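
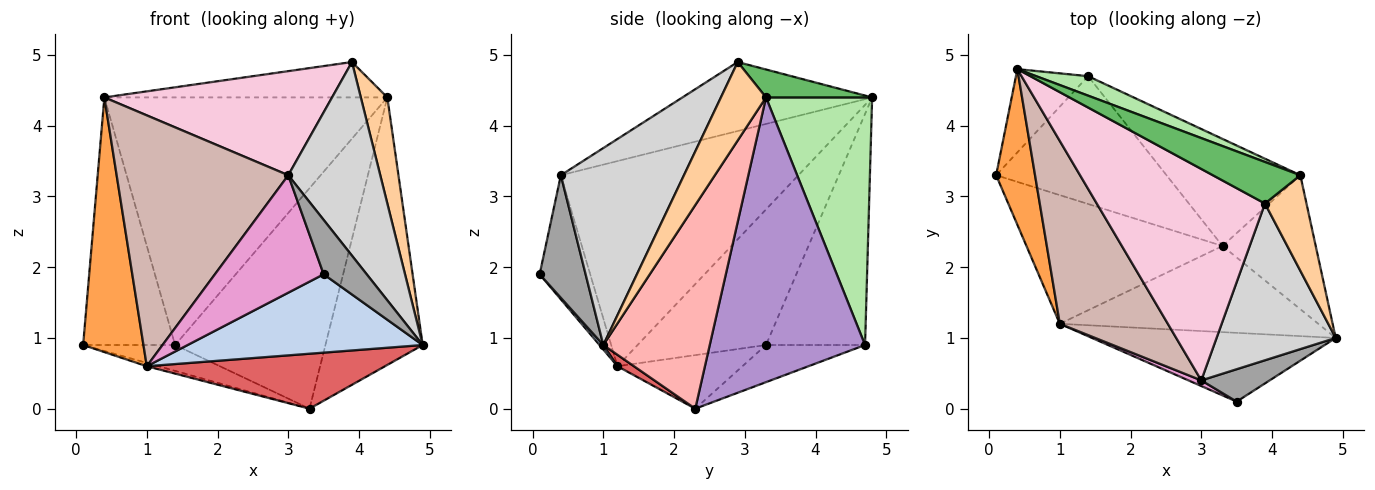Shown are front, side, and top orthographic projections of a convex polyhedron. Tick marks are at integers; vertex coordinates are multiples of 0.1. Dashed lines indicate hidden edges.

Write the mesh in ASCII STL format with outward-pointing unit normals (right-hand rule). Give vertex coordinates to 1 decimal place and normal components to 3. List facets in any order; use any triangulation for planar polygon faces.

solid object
 facet normal -0.714 0.663 -0.223
  outer loop
   vertex 1.4 4.7 0.9
   vertex 0.1 3.3 0.9
   vertex 0.4 4.8 4.4
  endloop
 endfacet
 facet normal 0.012 -0.752 -0.659
  outer loop
   vertex 1.0 1.2 0.6
   vertex 4.9 1.0 0.9
   vertex 3.5 0.1 1.9
  endloop
 endfacet
 facet normal -0.876 -0.411 0.251
  outer loop
   vertex 1.0 1.2 0.6
   vertex 0.4 4.8 4.4
   vertex 0.1 3.3 0.9
  endloop
 endfacet
 facet normal 0.784 -0.461 0.415
  outer loop
   vertex 4.4 3.3 4.4
   vertex 3.9 2.9 4.9
   vertex 4.9 1.0 0.9
  endloop
 endfacet
 facet normal 0.236 0.630 0.740
  outer loop
   vertex 4.4 3.3 4.4
   vertex 0.4 4.8 4.4
   vertex 3.9 2.9 4.9
  endloop
 endfacet
 facet normal 0.350 0.934 0.073
  outer loop
   vertex 4.4 3.3 4.4
   vertex 1.4 4.7 0.9
   vertex 0.4 4.8 4.4
  endloop
 endfacet
 facet normal 0.037 -0.537 -0.842
  outer loop
   vertex 3.3 2.3 0.0
   vertex 4.9 1.0 0.9
   vertex 1.0 1.2 0.6
  endloop
 endfacet
 facet normal 0.699 0.639 -0.320
  outer loop
   vertex 3.3 2.3 0.0
   vertex 4.4 3.3 4.4
   vertex 4.9 1.0 0.9
  endloop
 endfacet
 facet normal 0.681 0.659 -0.320
  outer loop
   vertex 3.3 2.3 0.0
   vertex 1.4 4.7 0.9
   vertex 4.4 3.3 4.4
  endloop
 endfacet
 facet normal -0.209 0.194 -0.958
  outer loop
   vertex 3.3 2.3 0.0
   vertex 0.1 3.3 0.9
   vertex 1.4 4.7 0.9
  endloop
 endfacet
 facet normal -0.263 0.025 -0.964
  outer loop
   vertex 3.3 2.3 0.0
   vertex 1.0 1.2 0.6
   vertex 0.1 3.3 0.9
  endloop
 endfacet
 facet normal -0.745 -0.539 0.393
  outer loop
   vertex 3.0 0.4 3.3
   vertex 0.4 4.8 4.4
   vertex 1.0 1.2 0.6
  endloop
 endfacet
 facet normal -0.421 -0.906 0.044
  outer loop
   vertex 3.0 0.4 3.3
   vertex 1.0 1.2 0.6
   vertex 3.5 0.1 1.9
  endloop
 endfacet
 facet normal -0.345 -0.415 0.842
  outer loop
   vertex 3.0 0.4 3.3
   vertex 3.9 2.9 4.9
   vertex 0.4 4.8 4.4
  endloop
 endfacet
 facet normal 0.676 -0.633 0.377
  outer loop
   vertex 3.0 0.4 3.3
   vertex 3.5 0.1 1.9
   vertex 4.9 1.0 0.9
  endloop
 endfacet
 facet normal 0.721 -0.539 0.436
  outer loop
   vertex 3.0 0.4 3.3
   vertex 4.9 1.0 0.9
   vertex 3.9 2.9 4.9
  endloop
 endfacet
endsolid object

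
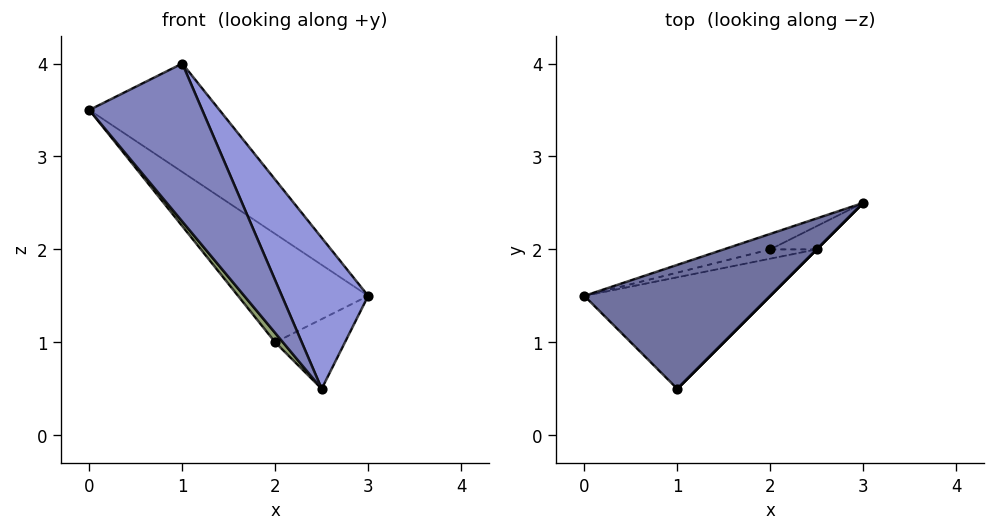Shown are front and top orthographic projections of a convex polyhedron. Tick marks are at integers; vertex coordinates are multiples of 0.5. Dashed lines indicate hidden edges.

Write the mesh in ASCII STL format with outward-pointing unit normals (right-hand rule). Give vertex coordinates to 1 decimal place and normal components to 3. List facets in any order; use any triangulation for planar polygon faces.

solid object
 facet normal 0.272 0.634 0.724
  outer loop
   vertex 1.0 0.5 4.0
   vertex 3.0 2.5 1.5
   vertex 0.0 1.5 3.5
  endloop
 endfacet
 facet normal -0.467 -0.722 -0.510
  outer loop
   vertex 2.5 2.0 0.5
   vertex 1.0 0.5 4.0
   vertex 0.0 1.5 3.5
  endloop
 endfacet
 facet normal 0.707 -0.707 0.000
  outer loop
   vertex 2.5 2.0 0.5
   vertex 3.0 2.5 1.5
   vertex 1.0 0.5 4.0
  endloop
 endfacet
 facet normal -0.391 0.911 -0.130
  outer loop
   vertex 2.0 2.0 1.0
   vertex 0.0 1.5 3.5
   vertex 3.0 2.5 1.5
  endloop
 endfacet
 facet normal -0.577 -0.577 -0.577
  outer loop
   vertex 2.0 2.0 1.0
   vertex 2.5 2.0 0.5
   vertex 0.0 1.5 3.5
  endloop
 endfacet
 facet normal -0.302 0.905 -0.302
  outer loop
   vertex 2.0 2.0 1.0
   vertex 3.0 2.5 1.5
   vertex 2.5 2.0 0.5
  endloop
 endfacet
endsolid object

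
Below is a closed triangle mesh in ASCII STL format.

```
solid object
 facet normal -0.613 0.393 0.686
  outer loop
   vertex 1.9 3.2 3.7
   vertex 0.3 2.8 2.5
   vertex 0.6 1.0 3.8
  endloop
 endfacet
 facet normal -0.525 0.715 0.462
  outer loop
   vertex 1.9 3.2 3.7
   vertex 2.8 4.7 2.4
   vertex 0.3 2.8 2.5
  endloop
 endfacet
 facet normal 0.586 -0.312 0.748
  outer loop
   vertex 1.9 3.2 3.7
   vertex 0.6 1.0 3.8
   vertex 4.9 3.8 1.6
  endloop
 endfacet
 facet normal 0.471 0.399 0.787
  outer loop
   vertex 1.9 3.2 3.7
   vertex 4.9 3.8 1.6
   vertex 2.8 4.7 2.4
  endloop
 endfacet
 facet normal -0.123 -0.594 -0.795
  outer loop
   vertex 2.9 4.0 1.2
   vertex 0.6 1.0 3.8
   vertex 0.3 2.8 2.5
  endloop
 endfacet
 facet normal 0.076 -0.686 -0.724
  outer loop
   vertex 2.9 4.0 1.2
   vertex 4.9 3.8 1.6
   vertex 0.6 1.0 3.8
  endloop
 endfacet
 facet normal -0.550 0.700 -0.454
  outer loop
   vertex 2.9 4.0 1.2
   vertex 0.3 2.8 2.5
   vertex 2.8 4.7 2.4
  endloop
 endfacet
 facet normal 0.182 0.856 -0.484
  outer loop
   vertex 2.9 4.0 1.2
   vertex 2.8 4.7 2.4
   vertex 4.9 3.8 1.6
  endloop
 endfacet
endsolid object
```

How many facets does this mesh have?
8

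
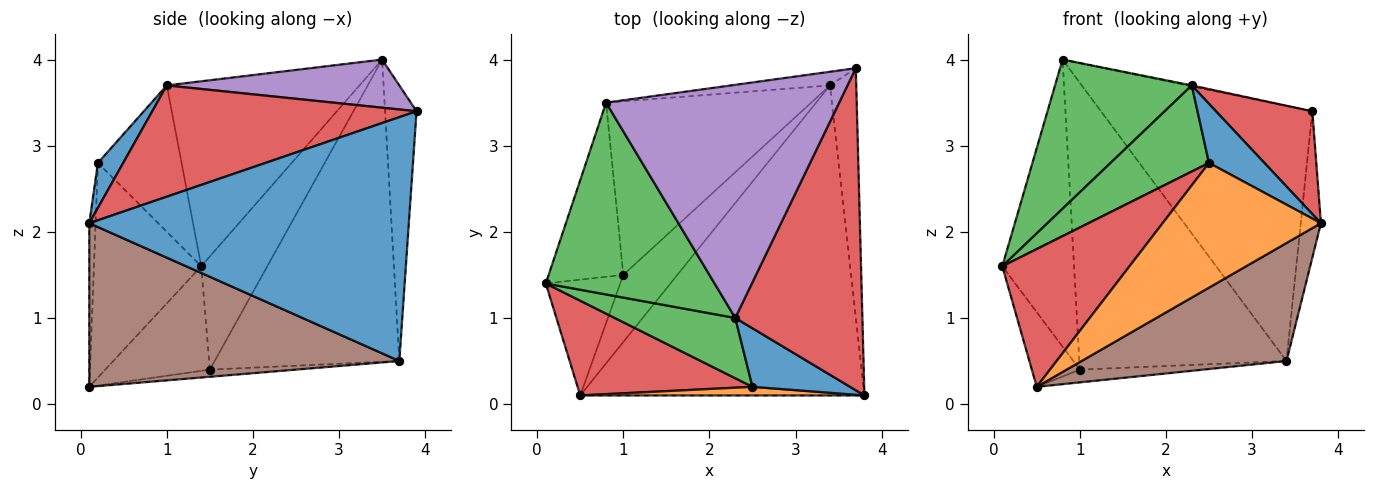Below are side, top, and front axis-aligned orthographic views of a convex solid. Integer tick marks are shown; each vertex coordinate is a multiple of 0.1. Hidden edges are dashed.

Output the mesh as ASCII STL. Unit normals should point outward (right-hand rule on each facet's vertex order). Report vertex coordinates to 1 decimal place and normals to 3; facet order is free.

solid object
 facet normal 0.992 0.063 -0.107
  outer loop
   vertex 3.4 3.7 0.5
   vertex 3.7 3.9 3.4
   vertex 3.8 0.1 2.1
  endloop
 endfacet
 facet normal -0.147 0.988 -0.053
  outer loop
   vertex 3.4 3.7 0.5
   vertex 0.8 3.5 4.0
   vertex 3.7 3.9 3.4
  endloop
 endfacet
 facet normal -0.654 -0.464 0.597
  outer loop
   vertex 2.3 1.0 3.7
   vertex 0.8 3.5 4.0
   vertex 0.1 1.4 1.6
  endloop
 endfacet
 facet normal 0.640 -0.233 0.732
  outer loop
   vertex 2.3 1.0 3.7
   vertex 3.8 0.1 2.1
   vertex 3.7 3.9 3.4
  endloop
 endfacet
 facet normal 0.202 0.004 0.979
  outer loop
   vertex 2.3 1.0 3.7
   vertex 3.7 3.9 3.4
   vertex 0.8 3.5 4.0
  endloop
 endfacet
 facet normal 0.474 -0.313 -0.823
  outer loop
   vertex 0.5 0.1 0.2
   vertex 3.4 3.7 0.5
   vertex 3.8 0.1 2.1
  endloop
 endfacet
 facet normal -0.618 0.672 -0.408
  outer loop
   vertex 1.0 1.5 0.4
   vertex 0.1 1.4 1.6
   vertex 0.8 3.5 4.0
  endloop
 endfacet
 facet normal -0.606 0.680 -0.412
  outer loop
   vertex 1.0 1.5 0.4
   vertex 0.8 3.5 4.0
   vertex 3.4 3.7 0.5
  endloop
 endfacet
 facet normal -0.763 0.350 -0.543
  outer loop
   vertex 1.0 1.5 0.4
   vertex 0.5 0.1 0.2
   vertex 0.1 1.4 1.6
  endloop
 endfacet
 facet normal -0.129 0.185 -0.974
  outer loop
   vertex 1.0 1.5 0.4
   vertex 3.4 3.7 0.5
   vertex 0.5 0.1 0.2
  endloop
 endfacet
 facet normal 0.308 -0.676 0.669
  outer loop
   vertex 2.5 0.2 2.8
   vertex 3.8 0.1 2.1
   vertex 2.3 1.0 3.7
  endloop
 endfacet
 facet normal -0.040 -0.997 0.069
  outer loop
   vertex 2.5 0.2 2.8
   vertex 0.5 0.1 0.2
   vertex 3.8 0.1 2.1
  endloop
 endfacet
 facet normal -0.571 -0.672 0.471
  outer loop
   vertex 2.5 0.2 2.8
   vertex 2.3 1.0 3.7
   vertex 0.1 1.4 1.6
  endloop
 endfacet
 facet normal -0.571 -0.677 0.465
  outer loop
   vertex 2.5 0.2 2.8
   vertex 0.1 1.4 1.6
   vertex 0.5 0.1 0.2
  endloop
 endfacet
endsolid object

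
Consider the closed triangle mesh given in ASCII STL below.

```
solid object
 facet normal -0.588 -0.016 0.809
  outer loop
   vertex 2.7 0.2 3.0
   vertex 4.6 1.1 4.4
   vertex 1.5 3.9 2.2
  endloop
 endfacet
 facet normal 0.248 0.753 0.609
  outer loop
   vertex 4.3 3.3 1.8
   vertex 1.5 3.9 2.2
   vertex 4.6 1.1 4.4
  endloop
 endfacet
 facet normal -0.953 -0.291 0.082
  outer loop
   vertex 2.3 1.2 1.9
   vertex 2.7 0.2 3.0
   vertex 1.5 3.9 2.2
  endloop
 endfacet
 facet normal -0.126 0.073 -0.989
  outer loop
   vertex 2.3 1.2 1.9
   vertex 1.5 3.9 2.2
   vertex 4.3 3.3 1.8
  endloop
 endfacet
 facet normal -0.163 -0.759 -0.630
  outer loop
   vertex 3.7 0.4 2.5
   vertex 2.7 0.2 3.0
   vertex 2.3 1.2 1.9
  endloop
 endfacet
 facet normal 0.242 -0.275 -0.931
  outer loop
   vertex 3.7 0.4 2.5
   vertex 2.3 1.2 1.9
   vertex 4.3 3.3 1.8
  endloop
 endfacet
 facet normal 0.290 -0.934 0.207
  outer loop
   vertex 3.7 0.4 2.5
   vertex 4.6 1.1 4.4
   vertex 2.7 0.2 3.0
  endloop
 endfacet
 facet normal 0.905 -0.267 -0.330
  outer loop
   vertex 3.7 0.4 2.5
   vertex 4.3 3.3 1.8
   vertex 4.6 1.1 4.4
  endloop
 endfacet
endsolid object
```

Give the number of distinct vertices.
6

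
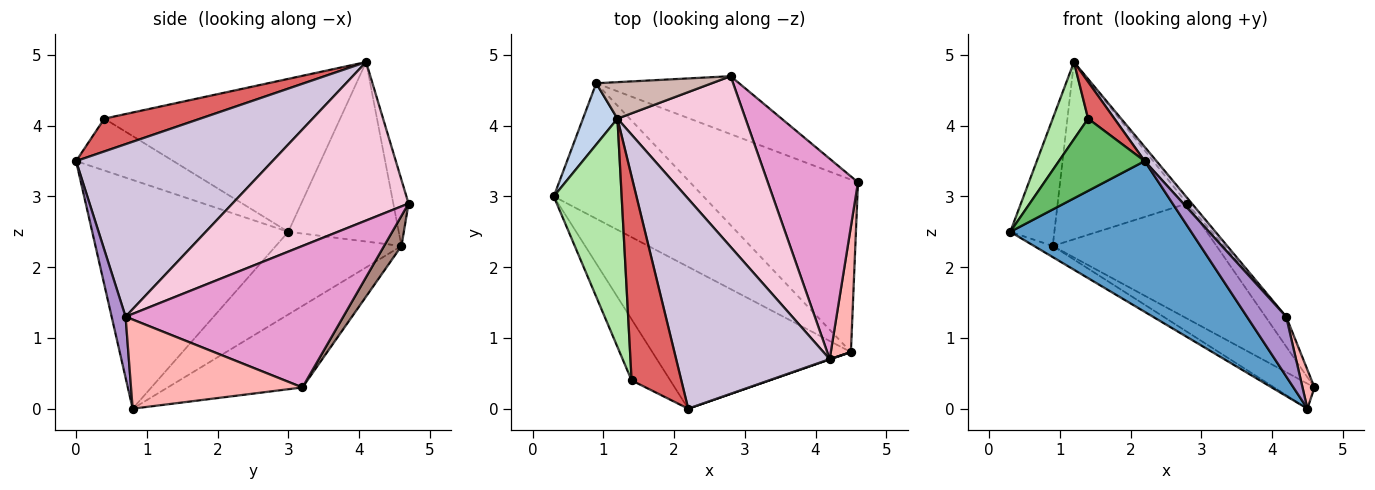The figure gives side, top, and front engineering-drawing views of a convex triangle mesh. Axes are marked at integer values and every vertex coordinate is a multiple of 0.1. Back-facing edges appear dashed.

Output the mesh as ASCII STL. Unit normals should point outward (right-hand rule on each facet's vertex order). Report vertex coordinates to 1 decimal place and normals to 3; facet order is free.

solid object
 facet normal -0.620 -0.572 -0.538
  outer loop
   vertex 4.5 0.8 0.0
   vertex 2.2 0.0 3.5
   vertex 0.3 3.0 2.5
  endloop
 endfacet
 facet normal -0.914 0.365 0.176
  outer loop
   vertex 0.9 4.6 2.3
   vertex 0.3 3.0 2.5
   vertex 1.2 4.1 4.9
  endloop
 endfacet
 facet normal -0.482 0.072 -0.873
  outer loop
   vertex 0.9 4.6 2.3
   vertex 4.5 0.8 0.0
   vertex 0.3 3.0 2.5
  endloop
 endfacet
 facet normal -0.433 0.130 -0.892
  outer loop
   vertex 0.9 4.6 2.3
   vertex 4.6 3.2 0.3
   vertex 4.5 0.8 0.0
  endloop
 endfacet
 facet normal -0.655 -0.577 -0.488
  outer loop
   vertex 1.4 0.4 4.1
   vertex 0.3 3.0 2.5
   vertex 2.2 0.0 3.5
  endloop
 endfacet
 facet normal -0.906 -0.136 0.402
  outer loop
   vertex 1.4 0.4 4.1
   vertex 1.2 4.1 4.9
   vertex 0.3 3.0 2.5
  endloop
 endfacet
 facet normal 0.545 -0.149 0.825
  outer loop
   vertex 1.4 0.4 4.1
   vertex 2.2 0.0 3.5
   vertex 1.2 4.1 4.9
  endloop
 endfacet
 facet normal 0.973 -0.068 0.219
  outer loop
   vertex 4.2 0.7 1.3
   vertex 4.5 0.8 0.0
   vertex 4.6 3.2 0.3
  endloop
 endfacet
 facet normal 0.335 -0.942 0.005
  outer loop
   vertex 4.2 0.7 1.3
   vertex 2.2 0.0 3.5
   vertex 4.5 0.8 0.0
  endloop
 endfacet
 facet normal 0.746 -0.045 0.664
  outer loop
   vertex 4.2 0.7 1.3
   vertex 1.2 4.1 4.9
   vertex 2.2 0.0 3.5
  endloop
 endfacet
 facet normal 0.095 0.889 -0.448
  outer loop
   vertex 2.8 4.7 2.9
   vertex 4.6 3.2 0.3
   vertex 0.9 4.6 2.3
  endloop
 endfacet
 facet normal -0.114 0.973 0.200
  outer loop
   vertex 2.8 4.7 2.9
   vertex 0.9 4.6 2.3
   vertex 1.2 4.1 4.9
  endloop
 endfacet
 facet normal 0.841 0.080 0.536
  outer loop
   vertex 2.8 4.7 2.9
   vertex 4.2 0.7 1.3
   vertex 4.6 3.2 0.3
  endloop
 endfacet
 facet normal 0.778 0.021 0.628
  outer loop
   vertex 2.8 4.7 2.9
   vertex 1.2 4.1 4.9
   vertex 4.2 0.7 1.3
  endloop
 endfacet
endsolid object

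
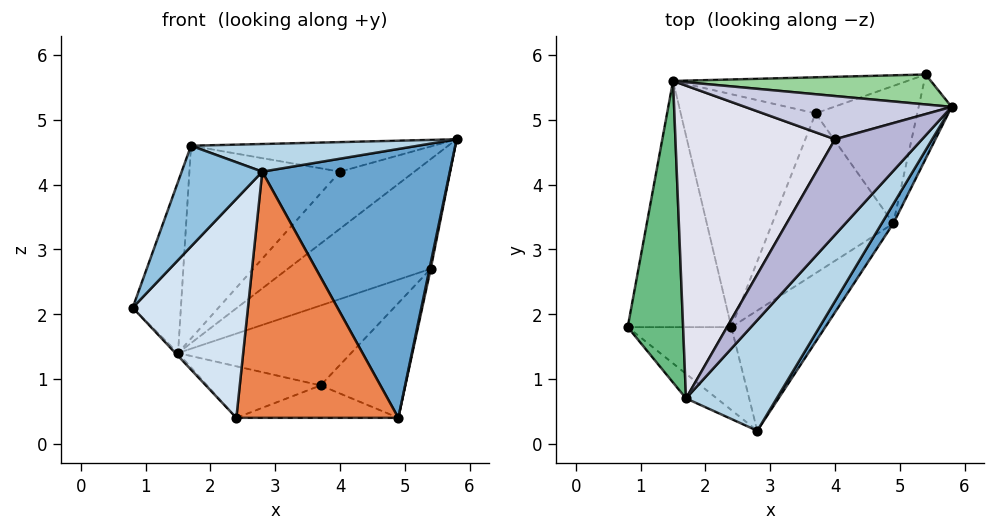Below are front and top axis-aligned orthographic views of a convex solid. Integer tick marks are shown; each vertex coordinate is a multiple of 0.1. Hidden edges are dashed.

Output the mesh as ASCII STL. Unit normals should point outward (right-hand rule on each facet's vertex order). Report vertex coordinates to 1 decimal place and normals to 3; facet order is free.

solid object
 facet normal 0.855 -0.517 0.037
  outer loop
   vertex 4.9 3.4 0.4
   vertex 5.8 5.2 4.7
   vertex 2.8 0.2 4.2
  endloop
 endfacet
 facet normal -0.467 -0.859 -0.210
  outer loop
   vertex 1.7 0.7 4.6
   vertex 0.8 1.8 2.1
   vertex 2.8 0.2 4.2
  endloop
 endfacet
 facet normal 0.236 -0.236 0.943
  outer loop
   vertex 1.7 0.7 4.6
   vertex 2.8 0.2 4.2
   vertex 5.8 5.2 4.7
  endloop
 endfacet
 facet normal -0.352 -0.875 -0.331
  outer loop
   vertex 2.4 1.8 0.4
   vertex 2.8 0.2 4.2
   vertex 0.8 1.8 2.1
  endloop
 endfacet
 facet normal 0.499 -0.779 -0.380
  outer loop
   vertex 2.4 1.8 0.4
   vertex 4.9 3.4 0.4
   vertex 2.8 0.2 4.2
  endloop
 endfacet
 facet normal -0.126 0.197 -0.972
  outer loop
   vertex 2.4 1.8 0.4
   vertex 3.7 5.1 0.9
   vertex 4.9 3.4 0.4
  endloop
 endfacet
 facet normal 0.980 -0.014 -0.199
  outer loop
   vertex 5.4 5.7 2.7
   vertex 5.8 5.2 4.7
   vertex 4.9 3.4 0.4
  endloop
 endfacet
 facet normal 0.506 0.552 -0.662
  outer loop
   vertex 5.4 5.7 2.7
   vertex 4.9 3.4 0.4
   vertex 3.7 5.1 0.9
  endloop
 endfacet
 facet normal -0.875 0.239 0.420
  outer loop
   vertex 1.5 5.6 1.4
   vertex 0.8 1.8 2.1
   vertex 1.7 0.7 4.6
  endloop
 endfacet
 facet normal -0.112 0.959 0.262
  outer loop
   vertex 1.5 5.6 1.4
   vertex 5.8 5.2 4.7
   vertex 5.4 5.7 2.7
  endloop
 endfacet
 facet normal -0.728 0.008 -0.685
  outer loop
   vertex 1.5 5.6 1.4
   vertex 2.4 1.8 0.4
   vertex 0.8 1.8 2.1
  endloop
 endfacet
 facet normal -0.170 0.213 -0.962
  outer loop
   vertex 1.5 5.6 1.4
   vertex 3.7 5.1 0.9
   vertex 2.4 1.8 0.4
  endloop
 endfacet
 facet normal 0.113 0.906 -0.409
  outer loop
   vertex 1.5 5.6 1.4
   vertex 5.4 5.7 2.7
   vertex 3.7 5.1 0.9
  endloop
 endfacet
 facet normal -0.328 0.279 0.902
  outer loop
   vertex 4.0 4.7 4.2
   vertex 1.7 0.7 4.6
   vertex 5.8 5.2 4.7
  endloop
 endfacet
 facet normal -0.363 0.743 0.563
  outer loop
   vertex 4.0 4.7 4.2
   vertex 5.8 5.2 4.7
   vertex 1.5 5.6 1.4
  endloop
 endfacet
 facet normal -0.607 0.417 0.676
  outer loop
   vertex 4.0 4.7 4.2
   vertex 1.5 5.6 1.4
   vertex 1.7 0.7 4.6
  endloop
 endfacet
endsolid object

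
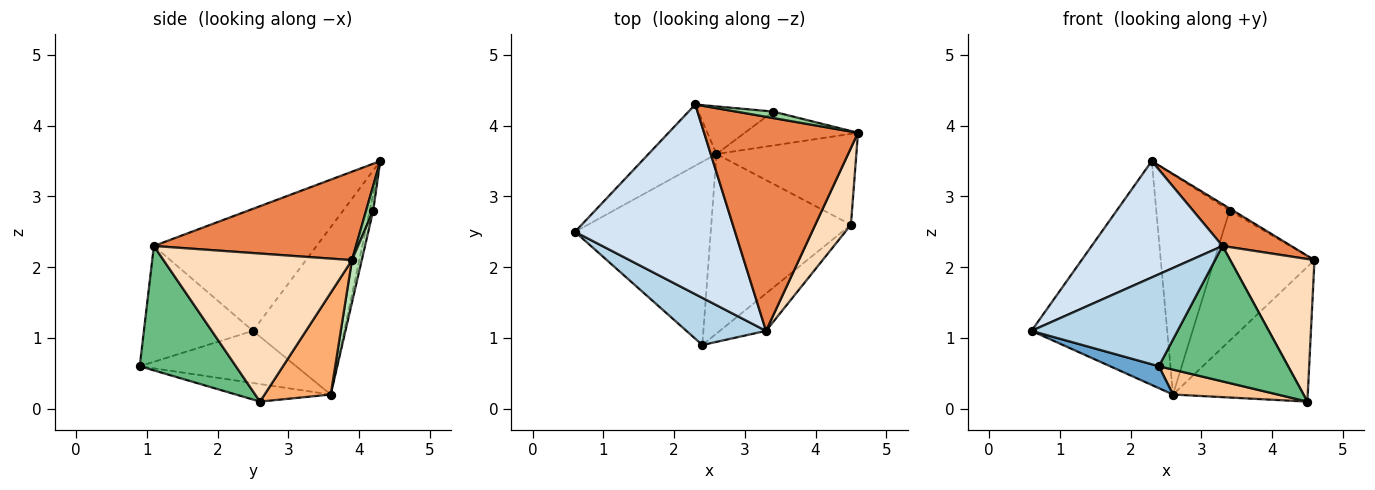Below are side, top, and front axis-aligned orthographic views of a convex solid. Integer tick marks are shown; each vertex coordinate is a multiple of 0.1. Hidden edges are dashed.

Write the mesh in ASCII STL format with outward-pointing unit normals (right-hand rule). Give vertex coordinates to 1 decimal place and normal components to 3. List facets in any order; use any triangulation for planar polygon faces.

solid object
 facet normal -0.356 -0.111 -0.928
  outer loop
   vertex 2.6 3.6 0.2
   vertex 2.4 0.9 0.6
   vertex 0.6 2.5 1.1
  endloop
 endfacet
 facet normal -0.545 0.809 -0.221
  outer loop
   vertex 2.6 3.6 0.2
   vertex 0.6 2.5 1.1
   vertex 2.3 4.3 3.5
  endloop
 endfacet
 facet normal -0.553 -0.741 0.380
  outer loop
   vertex 3.3 1.1 2.3
   vertex 0.6 2.5 1.1
   vertex 2.4 0.9 0.6
  endloop
 endfacet
 facet normal -0.545 -0.438 0.715
  outer loop
   vertex 3.3 1.1 2.3
   vertex 2.3 4.3 3.5
   vertex 0.6 2.5 1.1
  endloop
 endfacet
 facet normal 0.491 -0.167 0.855
  outer loop
   vertex 3.3 1.1 2.3
   vertex 4.6 3.9 2.1
   vertex 2.3 4.3 3.5
  endloop
 endfacet
 facet normal 0.377 0.768 -0.518
  outer loop
   vertex 4.5 2.6 0.1
   vertex 2.6 3.6 0.2
   vertex 4.6 3.9 2.1
  endloop
 endfacet
 facet normal -0.124 -0.136 -0.983
  outer loop
   vertex 4.5 2.6 0.1
   vertex 2.4 0.9 0.6
   vertex 2.6 3.6 0.2
  endloop
 endfacet
 facet normal 0.892 -0.399 0.215
  outer loop
   vertex 4.5 2.6 0.1
   vertex 4.6 3.9 2.1
   vertex 3.3 1.1 2.3
  endloop
 endfacet
 facet normal 0.583 -0.783 -0.216
  outer loop
   vertex 4.5 2.6 0.1
   vertex 3.3 1.1 2.3
   vertex 2.4 0.9 0.6
  endloop
 endfacet
 facet normal 0.535 0.267 0.802
  outer loop
   vertex 3.4 4.2 2.8
   vertex 2.3 4.3 3.5
   vertex 4.6 3.9 2.1
  endloop
 endfacet
 facet normal 0.094 0.963 -0.251
  outer loop
   vertex 3.4 4.2 2.8
   vertex 4.6 3.9 2.1
   vertex 2.6 3.6 0.2
  endloop
 endfacet
 facet normal -0.046 0.976 -0.211
  outer loop
   vertex 3.4 4.2 2.8
   vertex 2.6 3.6 0.2
   vertex 2.3 4.3 3.5
  endloop
 endfacet
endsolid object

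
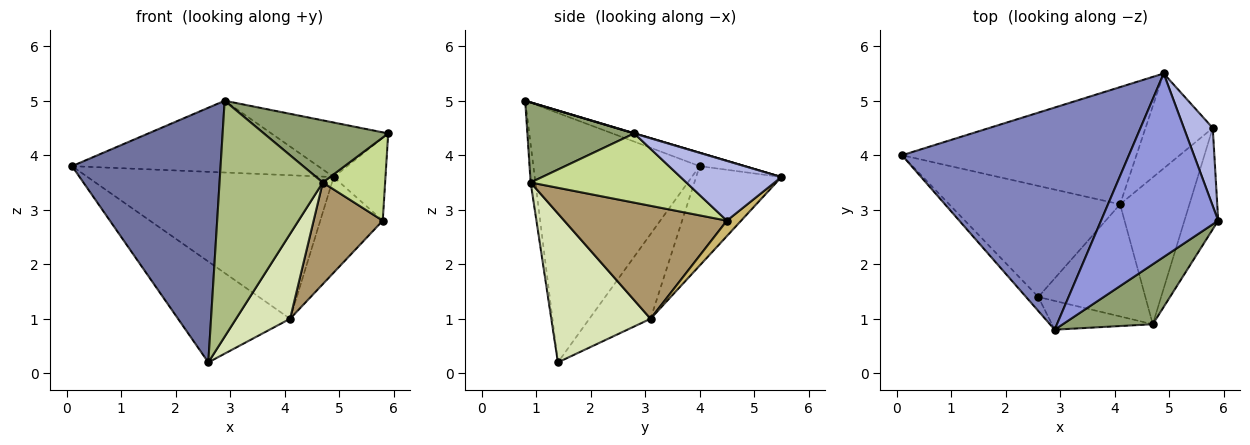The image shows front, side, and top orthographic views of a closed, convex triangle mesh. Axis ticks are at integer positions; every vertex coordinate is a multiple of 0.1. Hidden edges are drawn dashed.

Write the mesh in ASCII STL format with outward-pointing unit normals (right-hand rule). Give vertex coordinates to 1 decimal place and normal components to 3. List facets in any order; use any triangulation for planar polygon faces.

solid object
 facet normal -0.745 -0.666 -0.037
  outer loop
   vertex 2.6 1.4 0.2
   vertex 2.9 0.8 5.0
   vertex 0.1 4.0 3.8
  endloop
 endfacet
 facet normal -0.056 0.307 0.950
  outer loop
   vertex 4.9 5.5 3.6
   vertex 0.1 4.0 3.8
   vertex 2.9 0.8 5.0
  endloop
 endfacet
 facet normal 0.002 0.285 0.959
  outer loop
   vertex 4.9 5.5 3.6
   vertex 2.9 0.8 5.0
   vertex 5.9 2.8 4.4
  endloop
 endfacet
 facet normal 0.817 0.420 0.395
  outer loop
   vertex 4.9 5.5 3.6
   vertex 5.9 2.8 4.4
   vertex 5.8 4.5 2.8
  endloop
 endfacet
 facet normal 0.526 -0.612 0.591
  outer loop
   vertex 4.7 0.9 3.5
   vertex 5.9 2.8 4.4
   vertex 2.9 0.8 5.0
  endloop
 endfacet
 facet normal -0.046 -0.992 -0.121
  outer loop
   vertex 4.7 0.9 3.5
   vertex 2.9 0.8 5.0
   vertex 2.6 1.4 0.2
  endloop
 endfacet
 facet normal 0.846 -0.339 -0.413
  outer loop
   vertex 4.7 0.9 3.5
   vertex 5.8 4.5 2.8
   vertex 5.9 2.8 4.4
  endloop
 endfacet
 facet normal 0.743 -0.404 -0.534
  outer loop
   vertex 4.1 3.1 1.0
   vertex 4.7 0.9 3.5
   vertex 2.6 1.4 0.2
  endloop
 endfacet
 facet normal 0.801 -0.340 -0.492
  outer loop
   vertex 4.1 3.1 1.0
   vertex 5.8 4.5 2.8
   vertex 4.7 0.9 3.5
  endloop
 endfacet
 facet normal 0.160 0.700 -0.696
  outer loop
   vertex 4.1 3.1 1.0
   vertex 4.9 5.5 3.6
   vertex 5.8 4.5 2.8
  endloop
 endfacet
 facet normal -0.345 0.631 -0.695
  outer loop
   vertex 4.1 3.1 1.0
   vertex 2.6 1.4 0.2
   vertex 0.1 4.0 3.8
  endloop
 endfacet
 facet normal -0.259 0.748 -0.611
  outer loop
   vertex 4.1 3.1 1.0
   vertex 0.1 4.0 3.8
   vertex 4.9 5.5 3.6
  endloop
 endfacet
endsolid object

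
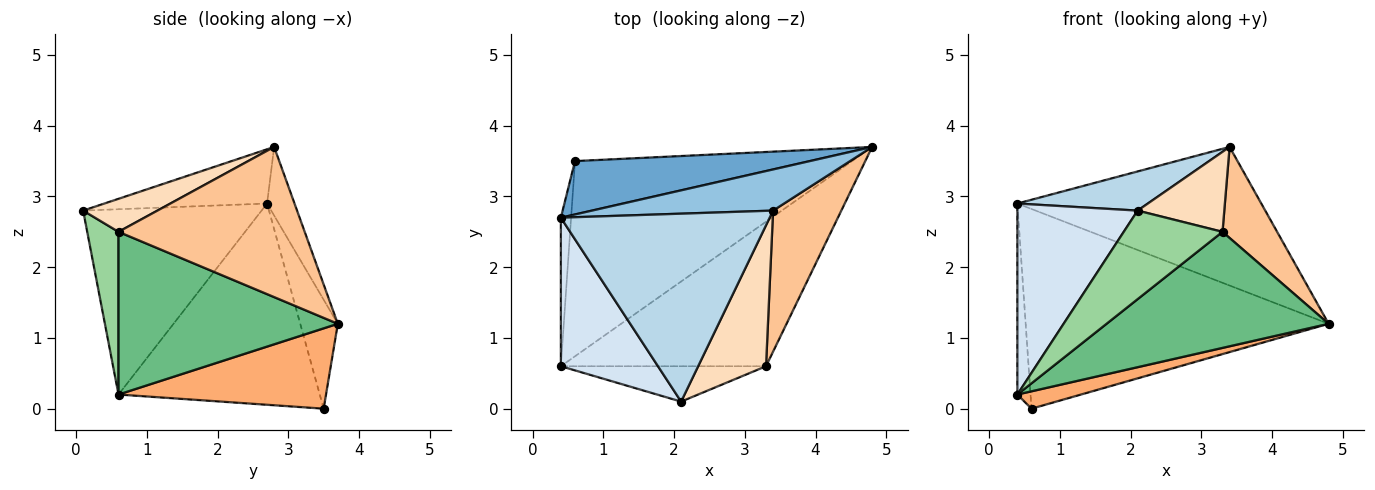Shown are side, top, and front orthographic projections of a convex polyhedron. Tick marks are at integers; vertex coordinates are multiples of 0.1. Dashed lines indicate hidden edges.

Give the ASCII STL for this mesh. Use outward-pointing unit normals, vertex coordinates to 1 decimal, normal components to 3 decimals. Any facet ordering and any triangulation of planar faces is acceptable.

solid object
 facet normal -0.119 0.959 0.256
  outer loop
   vertex 0.6 3.5 0.0
   vertex 0.4 2.7 2.9
   vertex 4.8 3.7 1.2
  endloop
 endfacet
 facet normal -0.107 0.953 0.283
  outer loop
   vertex 3.4 2.8 3.7
   vertex 4.8 3.7 1.2
   vertex 0.4 2.7 2.9
  endloop
 endfacet
 facet normal -0.246 -0.198 0.949
  outer loop
   vertex 3.4 2.8 3.7
   vertex 0.4 2.7 2.9
   vertex 2.1 0.1 2.8
  endloop
 endfacet
 facet normal -0.760 -0.513 0.399
  outer loop
   vertex 0.4 0.6 0.2
   vertex 2.1 0.1 2.8
   vertex 0.4 2.7 2.9
  endloop
 endfacet
 facet normal -0.997 0.065 -0.051
  outer loop
   vertex 0.4 0.6 0.2
   vertex 0.4 2.7 2.9
   vertex 0.6 3.5 0.0
  endloop
 endfacet
 facet normal 0.277 -0.085 -0.957
  outer loop
   vertex 0.4 0.6 0.2
   vertex 0.6 3.5 0.0
   vertex 4.8 3.7 1.2
  endloop
 endfacet
 facet normal 0.880 -0.258 0.400
  outer loop
   vertex 3.3 0.6 2.5
   vertex 4.8 3.7 1.2
   vertex 3.4 2.8 3.7
  endloop
 endfacet
 facet normal 0.390 -0.455 0.801
  outer loop
   vertex 3.3 0.6 2.5
   vertex 3.4 2.8 3.7
   vertex 2.1 0.1 2.8
  endloop
 endfacet
 facet normal 0.526 -0.533 -0.663
  outer loop
   vertex 3.3 0.6 2.5
   vertex 0.4 0.6 0.2
   vertex 4.8 3.7 1.2
  endloop
 endfacet
 facet normal 0.282 -0.891 -0.356
  outer loop
   vertex 3.3 0.6 2.5
   vertex 2.1 0.1 2.8
   vertex 0.4 0.6 0.2
  endloop
 endfacet
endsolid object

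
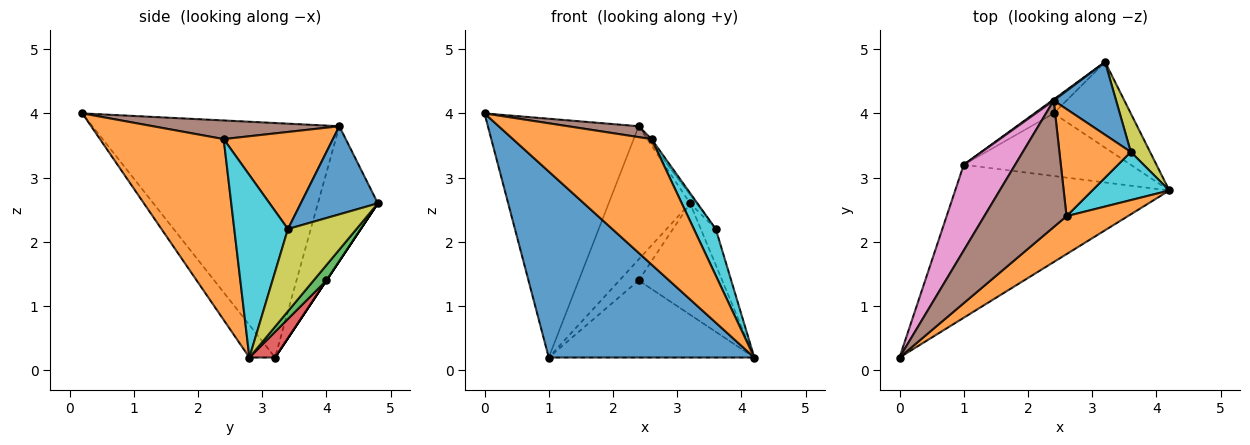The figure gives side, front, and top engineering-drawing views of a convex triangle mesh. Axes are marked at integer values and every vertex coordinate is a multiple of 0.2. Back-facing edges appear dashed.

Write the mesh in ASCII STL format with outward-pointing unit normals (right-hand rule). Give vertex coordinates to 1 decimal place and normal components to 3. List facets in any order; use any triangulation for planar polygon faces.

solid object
 facet normal -0.096 -0.769 -0.632
  outer loop
   vertex 1.0 3.2 0.2
   vertex 4.2 2.8 0.2
   vertex 0.0 0.2 4.0
  endloop
 endfacet
 facet normal 0.650 -0.728 0.220
  outer loop
   vertex 2.6 2.4 3.6
   vertex 0.0 0.2 4.0
   vertex 4.2 2.8 0.2
  endloop
 endfacet
 facet normal 0.121 0.787 -0.605
  outer loop
   vertex 2.4 4.0 1.4
   vertex 3.2 4.8 2.6
   vertex 4.2 2.8 0.2
  endloop
 endfacet
 facet normal 0.097 0.772 -0.628
  outer loop
   vertex 2.4 4.0 1.4
   vertex 4.2 2.8 0.2
   vertex 1.0 3.2 0.2
  endloop
 endfacet
 facet normal 0.000 0.832 -0.555
  outer loop
   vertex 2.4 4.0 1.4
   vertex 1.0 3.2 0.2
   vertex 3.2 4.8 2.6
  endloop
 endfacet
 facet normal 0.220 -0.084 0.972
  outer loop
   vertex 2.4 4.2 3.8
   vertex 0.0 0.2 4.0
   vertex 2.6 2.4 3.6
  endloop
 endfacet
 facet normal -0.839 0.512 0.184
  outer loop
   vertex 2.4 4.2 3.8
   vertex 1.0 3.2 0.2
   vertex 0.0 0.2 4.0
  endloop
 endfacet
 facet normal -0.593 0.805 0.007
  outer loop
   vertex 2.4 4.2 3.8
   vertex 3.2 4.8 2.6
   vertex 1.0 3.2 0.2
  endloop
 endfacet
 facet normal 0.952 0.208 0.223
  outer loop
   vertex 3.6 3.4 2.2
   vertex 4.2 2.8 0.2
   vertex 3.2 4.8 2.6
  endloop
 endfacet
 facet normal 0.862 -0.352 0.364
  outer loop
   vertex 3.6 3.4 2.2
   vertex 2.6 2.4 3.6
   vertex 4.2 2.8 0.2
  endloop
 endfacet
 facet normal 0.814 0.068 0.577
  outer loop
   vertex 3.6 3.4 2.2
   vertex 3.2 4.8 2.6
   vertex 2.4 4.2 3.8
  endloop
 endfacet
 facet normal 0.805 0.024 0.592
  outer loop
   vertex 3.6 3.4 2.2
   vertex 2.4 4.2 3.8
   vertex 2.6 2.4 3.6
  endloop
 endfacet
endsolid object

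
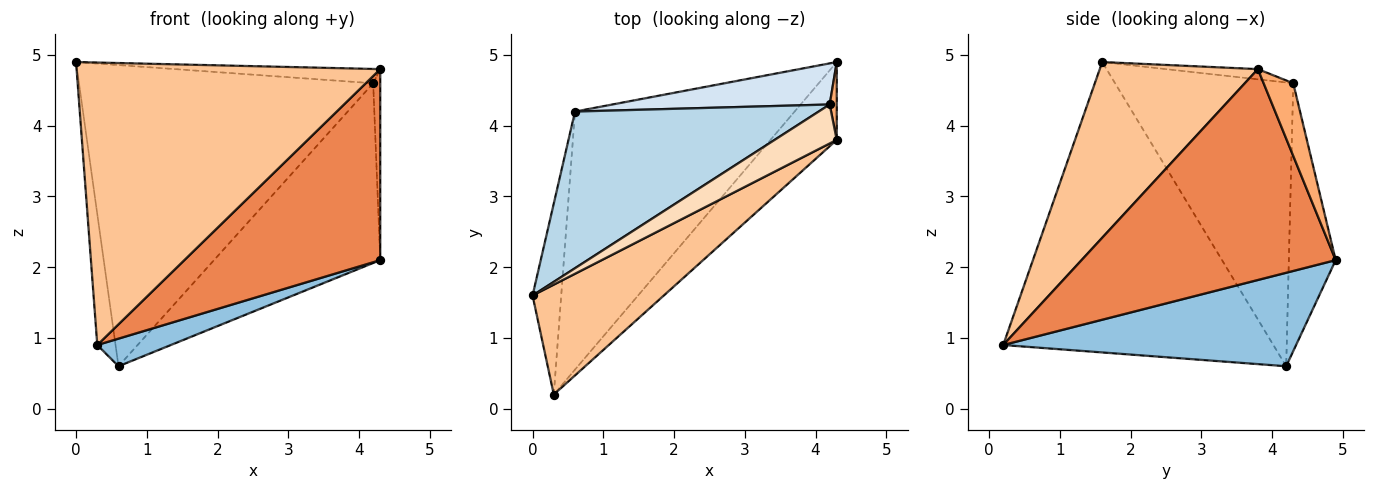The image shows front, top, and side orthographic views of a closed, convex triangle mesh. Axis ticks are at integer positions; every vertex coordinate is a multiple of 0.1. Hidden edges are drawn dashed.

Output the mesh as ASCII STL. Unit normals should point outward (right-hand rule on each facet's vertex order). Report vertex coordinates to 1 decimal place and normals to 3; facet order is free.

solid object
 facet normal -0.993 0.067 -0.098
  outer loop
   vertex 0.3 0.2 0.9
   vertex 0.0 1.6 4.9
   vertex 0.6 4.2 0.6
  endloop
 endfacet
 facet normal 0.390 -0.098 -0.916
  outer loop
   vertex 0.3 0.2 0.9
   vertex 0.6 4.2 0.6
   vertex 4.3 4.9 2.1
  endloop
 endfacet
 facet normal -0.473 0.781 0.406
  outer loop
   vertex 4.2 4.3 4.6
   vertex 0.6 4.2 0.6
   vertex 0.0 1.6 4.9
  endloop
 endfacet
 facet normal -0.265 0.940 0.215
  outer loop
   vertex 4.2 4.3 4.6
   vertex 4.3 4.9 2.1
   vertex 0.6 4.2 0.6
  endloop
 endfacet
 facet normal 0.769 -0.592 -0.241
  outer loop
   vertex 4.3 3.8 4.8
   vertex 0.3 0.2 0.9
   vertex 4.3 4.9 2.1
  endloop
 endfacet
 facet normal 0.968 0.231 0.094
  outer loop
   vertex 4.3 3.8 4.8
   vertex 4.3 4.9 2.1
   vertex 4.2 4.3 4.6
  endloop
 endfacet
 facet normal 0.437 -0.838 0.326
  outer loop
   vertex 4.3 3.8 4.8
   vertex 0.0 1.6 4.9
   vertex 0.3 0.2 0.9
  endloop
 endfacet
 facet normal -0.153 0.341 0.928
  outer loop
   vertex 4.3 3.8 4.8
   vertex 4.2 4.3 4.6
   vertex 0.0 1.6 4.9
  endloop
 endfacet
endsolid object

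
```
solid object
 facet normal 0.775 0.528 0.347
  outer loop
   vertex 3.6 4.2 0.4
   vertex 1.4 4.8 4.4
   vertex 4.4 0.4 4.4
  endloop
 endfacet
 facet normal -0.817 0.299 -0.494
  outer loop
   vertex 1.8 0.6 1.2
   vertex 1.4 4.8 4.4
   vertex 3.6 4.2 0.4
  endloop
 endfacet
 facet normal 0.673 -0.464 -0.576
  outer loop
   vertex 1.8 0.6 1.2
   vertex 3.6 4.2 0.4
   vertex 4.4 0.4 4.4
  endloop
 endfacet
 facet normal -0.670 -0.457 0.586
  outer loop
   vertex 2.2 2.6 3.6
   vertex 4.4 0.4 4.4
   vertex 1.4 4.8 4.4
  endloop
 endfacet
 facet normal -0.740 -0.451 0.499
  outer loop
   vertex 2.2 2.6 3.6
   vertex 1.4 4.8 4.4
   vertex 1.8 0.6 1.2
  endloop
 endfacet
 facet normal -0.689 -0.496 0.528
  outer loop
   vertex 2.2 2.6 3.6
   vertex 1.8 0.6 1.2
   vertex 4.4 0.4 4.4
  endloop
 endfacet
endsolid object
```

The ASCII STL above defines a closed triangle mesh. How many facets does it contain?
6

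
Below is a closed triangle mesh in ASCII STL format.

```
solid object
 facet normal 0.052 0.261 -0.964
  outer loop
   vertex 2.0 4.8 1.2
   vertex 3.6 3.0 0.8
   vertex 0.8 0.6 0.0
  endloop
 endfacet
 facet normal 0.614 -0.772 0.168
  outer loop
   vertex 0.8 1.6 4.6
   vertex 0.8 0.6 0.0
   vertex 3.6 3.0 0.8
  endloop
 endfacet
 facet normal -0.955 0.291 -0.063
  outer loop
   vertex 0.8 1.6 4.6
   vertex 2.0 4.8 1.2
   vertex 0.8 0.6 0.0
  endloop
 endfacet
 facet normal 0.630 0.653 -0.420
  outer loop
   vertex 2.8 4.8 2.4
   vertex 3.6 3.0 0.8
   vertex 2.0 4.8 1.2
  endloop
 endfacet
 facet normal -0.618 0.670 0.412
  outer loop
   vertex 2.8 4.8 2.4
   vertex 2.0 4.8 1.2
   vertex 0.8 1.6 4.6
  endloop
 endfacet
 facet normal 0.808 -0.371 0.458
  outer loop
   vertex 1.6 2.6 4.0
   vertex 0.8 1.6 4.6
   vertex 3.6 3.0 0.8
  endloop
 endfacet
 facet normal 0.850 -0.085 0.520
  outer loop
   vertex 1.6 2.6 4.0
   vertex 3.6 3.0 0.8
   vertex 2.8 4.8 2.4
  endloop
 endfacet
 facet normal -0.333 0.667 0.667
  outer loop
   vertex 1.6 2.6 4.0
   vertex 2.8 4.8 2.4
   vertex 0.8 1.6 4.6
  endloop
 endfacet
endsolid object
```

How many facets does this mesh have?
8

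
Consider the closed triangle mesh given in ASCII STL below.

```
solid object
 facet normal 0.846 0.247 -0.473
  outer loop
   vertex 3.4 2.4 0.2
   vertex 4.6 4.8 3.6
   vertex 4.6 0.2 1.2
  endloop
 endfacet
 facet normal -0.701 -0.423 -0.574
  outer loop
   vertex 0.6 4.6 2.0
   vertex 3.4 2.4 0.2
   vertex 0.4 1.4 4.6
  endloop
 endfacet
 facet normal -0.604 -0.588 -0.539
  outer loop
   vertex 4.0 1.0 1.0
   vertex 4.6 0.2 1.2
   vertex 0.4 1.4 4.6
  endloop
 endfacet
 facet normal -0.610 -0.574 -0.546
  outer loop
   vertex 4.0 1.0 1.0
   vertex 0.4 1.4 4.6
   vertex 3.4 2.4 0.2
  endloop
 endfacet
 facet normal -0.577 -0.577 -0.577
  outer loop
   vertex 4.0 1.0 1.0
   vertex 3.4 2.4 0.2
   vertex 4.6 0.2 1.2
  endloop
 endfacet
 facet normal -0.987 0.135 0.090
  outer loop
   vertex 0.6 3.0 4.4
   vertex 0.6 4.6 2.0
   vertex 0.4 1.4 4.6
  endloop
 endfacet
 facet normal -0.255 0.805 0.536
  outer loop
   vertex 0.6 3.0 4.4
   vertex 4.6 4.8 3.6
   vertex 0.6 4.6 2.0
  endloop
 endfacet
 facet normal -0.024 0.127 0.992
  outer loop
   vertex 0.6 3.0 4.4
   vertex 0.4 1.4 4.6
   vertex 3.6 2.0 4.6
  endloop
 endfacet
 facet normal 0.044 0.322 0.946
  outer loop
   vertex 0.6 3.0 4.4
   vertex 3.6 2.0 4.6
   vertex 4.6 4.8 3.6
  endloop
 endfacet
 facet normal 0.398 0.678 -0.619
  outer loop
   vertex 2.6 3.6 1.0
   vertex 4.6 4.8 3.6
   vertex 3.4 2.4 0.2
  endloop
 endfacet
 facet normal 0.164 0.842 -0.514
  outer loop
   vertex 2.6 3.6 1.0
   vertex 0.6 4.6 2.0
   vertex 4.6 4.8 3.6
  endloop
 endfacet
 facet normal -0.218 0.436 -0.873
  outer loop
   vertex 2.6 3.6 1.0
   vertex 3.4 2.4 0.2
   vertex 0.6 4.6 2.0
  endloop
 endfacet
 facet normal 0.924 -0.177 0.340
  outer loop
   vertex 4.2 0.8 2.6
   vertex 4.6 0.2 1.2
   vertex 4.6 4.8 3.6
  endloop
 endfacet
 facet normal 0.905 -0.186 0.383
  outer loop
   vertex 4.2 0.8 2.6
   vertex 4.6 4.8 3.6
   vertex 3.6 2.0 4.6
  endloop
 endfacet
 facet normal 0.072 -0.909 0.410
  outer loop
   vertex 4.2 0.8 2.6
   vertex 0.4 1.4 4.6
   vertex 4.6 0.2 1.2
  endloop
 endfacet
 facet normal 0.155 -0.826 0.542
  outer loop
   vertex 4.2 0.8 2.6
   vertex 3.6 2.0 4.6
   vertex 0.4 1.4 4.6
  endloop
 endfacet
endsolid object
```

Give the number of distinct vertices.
10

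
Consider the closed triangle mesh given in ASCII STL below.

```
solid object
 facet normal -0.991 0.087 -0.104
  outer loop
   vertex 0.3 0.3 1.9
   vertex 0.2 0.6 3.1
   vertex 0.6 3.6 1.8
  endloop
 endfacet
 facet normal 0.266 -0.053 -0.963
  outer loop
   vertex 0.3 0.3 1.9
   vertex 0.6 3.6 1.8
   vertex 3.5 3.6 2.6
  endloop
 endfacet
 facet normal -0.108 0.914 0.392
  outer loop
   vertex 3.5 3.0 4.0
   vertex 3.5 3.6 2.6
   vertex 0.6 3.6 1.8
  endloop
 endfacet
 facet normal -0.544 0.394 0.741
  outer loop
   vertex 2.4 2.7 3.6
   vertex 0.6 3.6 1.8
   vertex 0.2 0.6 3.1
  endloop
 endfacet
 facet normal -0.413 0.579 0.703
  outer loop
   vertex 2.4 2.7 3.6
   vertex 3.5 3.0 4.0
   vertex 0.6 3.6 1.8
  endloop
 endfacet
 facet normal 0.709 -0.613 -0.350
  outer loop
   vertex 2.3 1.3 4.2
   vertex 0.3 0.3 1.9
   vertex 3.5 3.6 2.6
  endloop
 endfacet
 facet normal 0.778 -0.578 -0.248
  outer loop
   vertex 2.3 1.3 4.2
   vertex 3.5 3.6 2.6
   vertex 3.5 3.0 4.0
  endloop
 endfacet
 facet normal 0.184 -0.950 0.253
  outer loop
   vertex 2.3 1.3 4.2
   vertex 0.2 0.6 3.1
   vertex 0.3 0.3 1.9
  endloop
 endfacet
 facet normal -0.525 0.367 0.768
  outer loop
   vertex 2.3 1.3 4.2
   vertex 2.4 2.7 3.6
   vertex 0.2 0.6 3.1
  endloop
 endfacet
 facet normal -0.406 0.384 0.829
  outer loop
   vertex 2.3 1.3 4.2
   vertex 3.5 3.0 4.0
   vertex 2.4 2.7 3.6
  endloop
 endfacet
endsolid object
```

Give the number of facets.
10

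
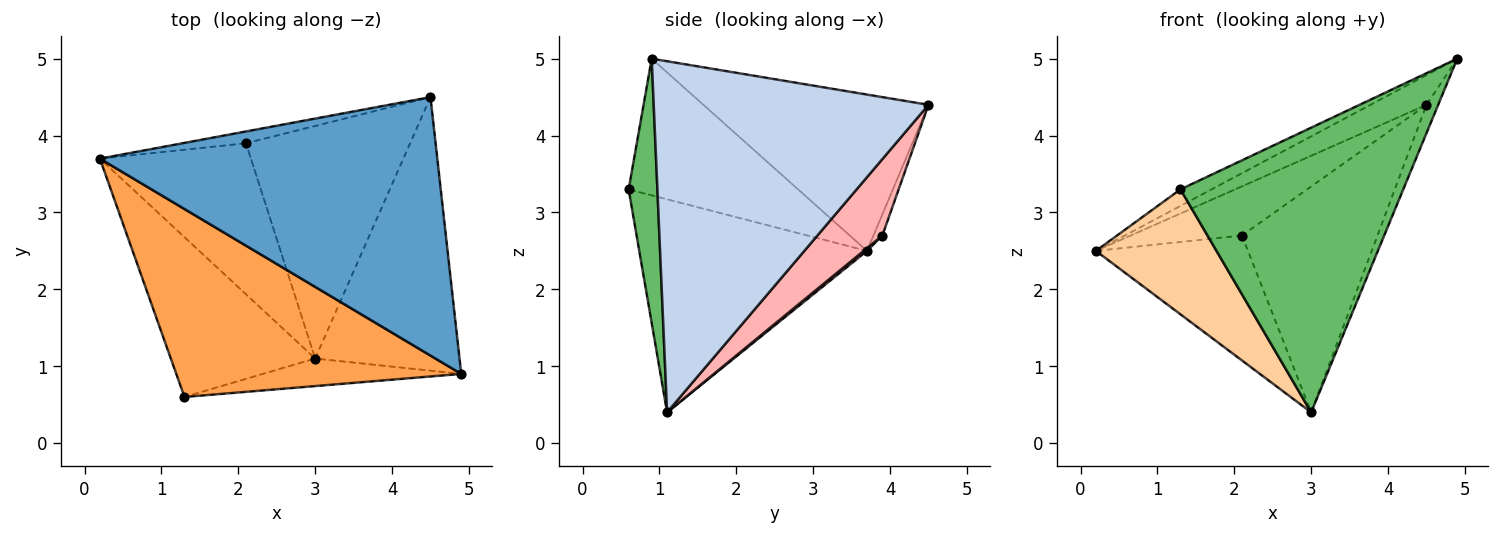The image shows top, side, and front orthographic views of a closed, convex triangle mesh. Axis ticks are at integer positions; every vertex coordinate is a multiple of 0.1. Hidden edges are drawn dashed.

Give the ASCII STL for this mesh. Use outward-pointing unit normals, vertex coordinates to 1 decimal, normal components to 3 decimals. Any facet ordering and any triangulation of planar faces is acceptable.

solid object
 facet normal -0.418 0.104 0.902
  outer loop
   vertex 4.5 4.5 4.4
   vertex 0.2 3.7 2.5
   vertex 4.9 0.9 5.0
  endloop
 endfacet
 facet normal 0.924 0.039 -0.380
  outer loop
   vertex 3.0 1.1 0.4
   vertex 4.5 4.5 4.4
   vertex 4.9 0.9 5.0
  endloop
 endfacet
 facet normal -0.431 0.079 0.899
  outer loop
   vertex 1.3 0.6 3.3
   vertex 4.9 0.9 5.0
   vertex 0.2 3.7 2.5
  endloop
 endfacet
 facet normal -0.758 -0.402 -0.514
  outer loop
   vertex 1.3 0.6 3.3
   vertex 0.2 3.7 2.5
   vertex 3.0 1.1 0.4
  endloop
 endfacet
 facet normal 0.127 -0.987 -0.096
  outer loop
   vertex 1.3 0.6 3.3
   vertex 3.0 1.1 0.4
   vertex 4.9 0.9 5.0
  endloop
 endfacet
 facet normal -0.078 0.969 -0.233
  outer loop
   vertex 2.1 3.9 2.7
   vertex 0.2 3.7 2.5
   vertex 4.5 4.5 4.4
  endloop
 endfacet
 facet normal 0.014 0.637 -0.770
  outer loop
   vertex 2.1 3.9 2.7
   vertex 3.0 1.1 0.4
   vertex 0.2 3.7 2.5
  endloop
 endfacet
 facet normal 0.317 0.661 -0.680
  outer loop
   vertex 2.1 3.9 2.7
   vertex 4.5 4.5 4.4
   vertex 3.0 1.1 0.4
  endloop
 endfacet
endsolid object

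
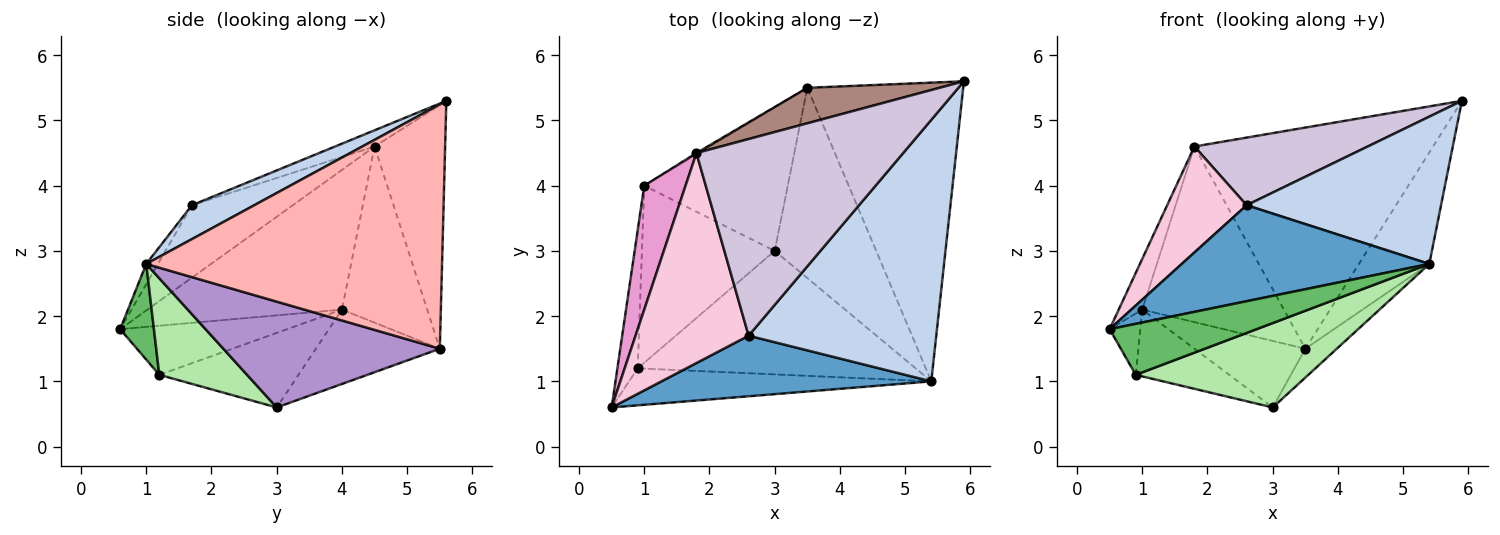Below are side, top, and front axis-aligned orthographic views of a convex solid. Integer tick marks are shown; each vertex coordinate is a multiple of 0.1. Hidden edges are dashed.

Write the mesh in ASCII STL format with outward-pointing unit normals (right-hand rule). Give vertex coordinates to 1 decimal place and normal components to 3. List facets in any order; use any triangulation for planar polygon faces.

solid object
 facet normal -0.040 -0.845 0.533
  outer loop
   vertex 2.6 1.7 3.7
   vertex 0.5 0.6 1.8
   vertex 5.4 1.0 2.8
  endloop
 endfacet
 facet normal 0.155 -0.485 0.861
  outer loop
   vertex 2.6 1.7 3.7
   vertex 5.4 1.0 2.8
   vertex 5.9 5.6 5.3
  endloop
 endfacet
 facet normal -0.911 0.167 -0.377
  outer loop
   vertex 0.9 1.2 1.1
   vertex 0.5 0.6 1.8
   vertex 1.0 4.0 2.1
  endloop
 endfacet
 facet normal -0.465 0.312 -0.828
  outer loop
   vertex 0.9 1.2 1.1
   vertex 1.0 4.0 2.1
   vertex 3.0 3.0 0.6
  endloop
 endfacet
 facet normal 0.183 -0.796 -0.578
  outer loop
   vertex 0.9 1.2 1.1
   vertex 5.4 1.0 2.8
   vertex 0.5 0.6 1.8
  endloop
 endfacet
 facet normal 0.276 -0.542 -0.794
  outer loop
   vertex 0.9 1.2 1.1
   vertex 3.0 3.0 0.6
   vertex 5.4 1.0 2.8
  endloop
 endfacet
 facet normal -0.425 0.381 -0.821
  outer loop
   vertex 3.5 5.5 1.5
   vertex 3.0 3.0 0.6
   vertex 1.0 4.0 2.1
  endloop
 endfacet
 facet normal 0.827 0.197 -0.527
  outer loop
   vertex 3.5 5.5 1.5
   vertex 5.9 5.6 5.3
   vertex 5.4 1.0 2.8
  endloop
 endfacet
 facet normal 0.718 0.104 -0.688
  outer loop
   vertex 3.5 5.5 1.5
   vertex 5.4 1.0 2.8
   vertex 3.0 3.0 0.6
  endloop
 endfacet
 facet normal -0.074 -0.324 0.943
  outer loop
   vertex 1.8 4.5 4.6
   vertex 2.6 1.7 3.7
   vertex 5.9 5.6 5.3
  endloop
 endfacet
 facet normal -0.280 0.948 0.152
  outer loop
   vertex 1.8 4.5 4.6
   vertex 5.9 5.6 5.3
   vertex 3.5 5.5 1.5
  endloop
 endfacet
 facet normal -0.516 0.857 -0.006
  outer loop
   vertex 1.8 4.5 4.6
   vertex 3.5 5.5 1.5
   vertex 1.0 4.0 2.1
  endloop
 endfacet
 facet normal -0.953 0.115 0.282
  outer loop
   vertex 1.8 4.5 4.6
   vertex 1.0 4.0 2.1
   vertex 0.5 0.6 1.8
  endloop
 endfacet
 facet normal -0.496 -0.391 0.775
  outer loop
   vertex 1.8 4.5 4.6
   vertex 0.5 0.6 1.8
   vertex 2.6 1.7 3.7
  endloop
 endfacet
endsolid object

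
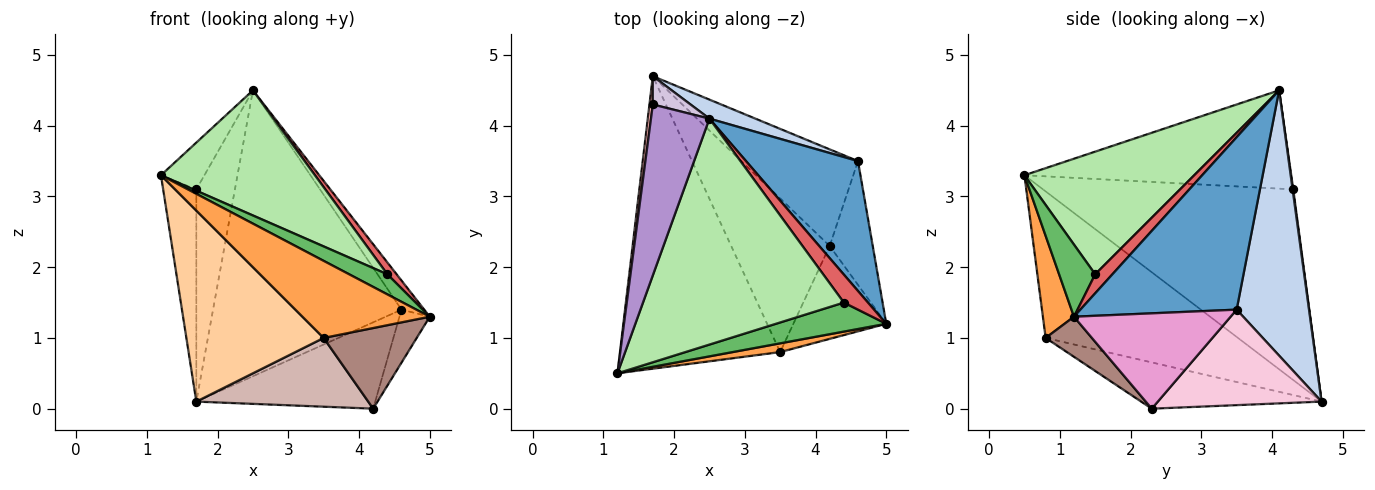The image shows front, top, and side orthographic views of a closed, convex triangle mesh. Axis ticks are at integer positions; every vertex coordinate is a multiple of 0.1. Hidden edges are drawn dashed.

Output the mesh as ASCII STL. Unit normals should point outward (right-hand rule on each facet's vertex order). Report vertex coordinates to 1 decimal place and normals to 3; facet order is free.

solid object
 facet normal 0.833 0.121 0.541
  outer loop
   vertex 4.6 3.5 1.4
   vertex 2.5 4.1 4.5
   vertex 5.0 1.2 1.3
  endloop
 endfacet
 facet normal 0.358 0.932 0.062
  outer loop
   vertex 4.6 3.5 1.4
   vertex 1.7 4.7 0.1
   vertex 2.5 4.1 4.5
  endloop
 endfacet
 facet normal 0.236 -0.966 0.110
  outer loop
   vertex 3.5 0.8 1.0
   vertex 5.0 1.2 1.3
   vertex 1.2 0.5 3.3
  endloop
 endfacet
 facet normal -0.608 -0.434 -0.665
  outer loop
   vertex 3.5 0.8 1.0
   vertex 1.2 0.5 3.3
   vertex 1.7 4.7 0.1
  endloop
 endfacet
 facet normal 0.474 -0.501 0.724
  outer loop
   vertex 4.4 1.5 1.9
   vertex 1.2 0.5 3.3
   vertex 5.0 1.2 1.3
  endloop
 endfacet
 facet normal 0.471 -0.427 0.772
  outer loop
   vertex 4.4 1.5 1.9
   vertex 2.5 4.1 4.5
   vertex 1.2 0.5 3.3
  endloop
 endfacet
 facet normal 0.587 -0.316 0.745
  outer loop
   vertex 4.4 1.5 1.9
   vertex 5.0 1.2 1.3
   vertex 2.5 4.1 4.5
  endloop
 endfacet
 facet normal -0.991 0.131 0.018
  outer loop
   vertex 1.7 4.3 3.1
   vertex 1.7 4.7 0.1
   vertex 1.2 0.5 3.3
  endloop
 endfacet
 facet normal -0.851 0.139 0.506
  outer loop
   vertex 1.7 4.3 3.1
   vertex 1.2 0.5 3.3
   vertex 2.5 4.1 4.5
  endloop
 endfacet
 facet normal 0.017 0.991 0.132
  outer loop
   vertex 1.7 4.3 3.1
   vertex 2.5 4.1 4.5
   vertex 1.7 4.7 0.1
  endloop
 endfacet
 facet normal 0.310 -0.623 -0.718
  outer loop
   vertex 4.2 2.3 0.0
   vertex 5.0 1.2 1.3
   vertex 3.5 0.8 1.0
  endloop
 endfacet
 facet normal -0.394 -0.375 -0.839
  outer loop
   vertex 4.2 2.3 0.0
   vertex 3.5 0.8 1.0
   vertex 1.7 4.7 0.1
  endloop
 endfacet
 facet normal 0.898 0.174 -0.405
  outer loop
   vertex 4.2 2.3 0.0
   vertex 4.6 3.5 1.4
   vertex 5.0 1.2 1.3
  endloop
 endfacet
 facet normal 0.521 0.569 -0.636
  outer loop
   vertex 4.2 2.3 0.0
   vertex 1.7 4.7 0.1
   vertex 4.6 3.5 1.4
  endloop
 endfacet
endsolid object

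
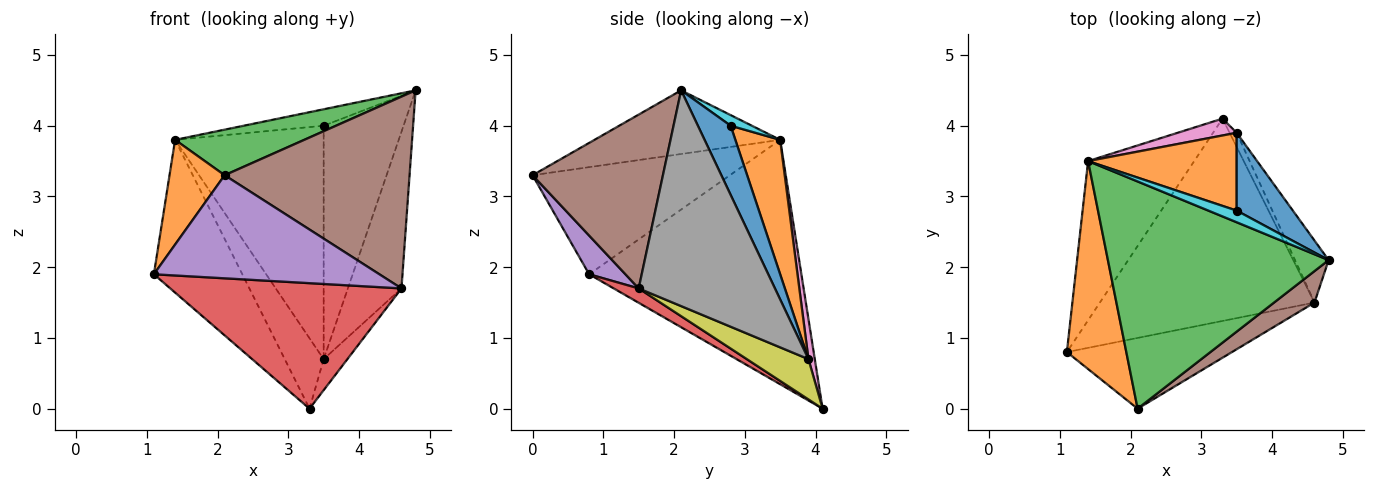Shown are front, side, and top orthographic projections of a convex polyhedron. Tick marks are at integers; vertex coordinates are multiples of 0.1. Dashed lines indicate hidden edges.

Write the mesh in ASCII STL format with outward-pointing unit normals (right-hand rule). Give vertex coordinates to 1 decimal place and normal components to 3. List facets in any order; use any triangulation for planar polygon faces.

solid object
 facet normal -0.857 0.357 -0.372
  outer loop
   vertex 1.4 3.5 3.8
   vertex 3.3 4.1 0.0
   vertex 1.1 0.8 1.9
  endloop
 endfacet
 facet normal -0.850 -0.237 0.471
  outer loop
   vertex 1.4 3.5 3.8
   vertex 1.1 0.8 1.9
   vertex 2.1 0.0 3.3
  endloop
 endfacet
 facet normal -0.272 -0.189 0.943
  outer loop
   vertex 1.4 3.5 3.8
   vertex 2.1 0.0 3.3
   vertex 4.8 2.1 4.5
  endloop
 endfacet
 facet normal 0.057 -0.526 -0.848
  outer loop
   vertex 4.6 1.5 1.7
   vertex 1.1 0.8 1.9
   vertex 3.3 4.1 0.0
  endloop
 endfacet
 facet normal 0.131 -0.817 -0.561
  outer loop
   vertex 4.6 1.5 1.7
   vertex 2.1 0.0 3.3
   vertex 1.1 0.8 1.9
  endloop
 endfacet
 facet normal 0.571 -0.810 0.133
  outer loop
   vertex 4.6 1.5 1.7
   vertex 4.8 2.1 4.5
   vertex 2.1 0.0 3.3
  endloop
 endfacet
 facet normal 0.156 0.961 0.230
  outer loop
   vertex 3.5 3.9 0.7
   vertex 3.3 4.1 0.0
   vertex 1.4 3.5 3.8
  endloop
 endfacet
 facet normal 0.921 0.362 -0.143
  outer loop
   vertex 3.5 3.9 0.7
   vertex 4.8 2.1 4.5
   vertex 4.6 1.5 1.7
  endloop
 endfacet
 facet normal 0.921 0.355 -0.162
  outer loop
   vertex 3.5 3.9 0.7
   vertex 4.6 1.5 1.7
   vertex 3.3 4.1 0.0
  endloop
 endfacet
 facet normal 0.212 0.797 0.565
  outer loop
   vertex 3.5 2.8 4.0
   vertex 1.4 3.5 3.8
   vertex 4.8 2.1 4.5
  endloop
 endfacet
 facet normal 0.363 0.884 0.295
  outer loop
   vertex 3.5 2.8 4.0
   vertex 4.8 2.1 4.5
   vertex 3.5 3.9 0.7
  endloop
 endfacet
 facet normal 0.275 0.912 0.304
  outer loop
   vertex 3.5 2.8 4.0
   vertex 3.5 3.9 0.7
   vertex 1.4 3.5 3.8
  endloop
 endfacet
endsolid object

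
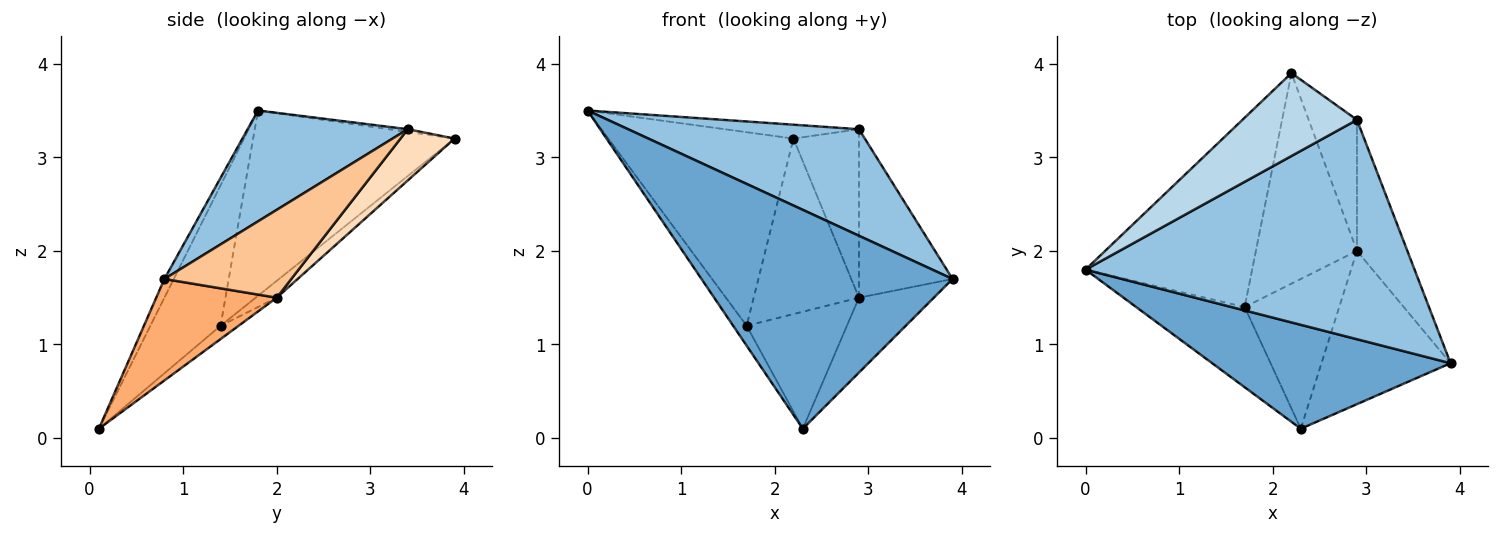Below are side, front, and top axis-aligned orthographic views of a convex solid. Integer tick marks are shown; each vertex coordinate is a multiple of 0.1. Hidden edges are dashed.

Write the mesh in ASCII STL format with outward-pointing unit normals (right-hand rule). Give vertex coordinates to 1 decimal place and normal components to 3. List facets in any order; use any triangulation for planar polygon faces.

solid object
 facet normal -0.034 -0.903 0.429
  outer loop
   vertex 2.3 0.1 0.1
   vertex 3.9 0.8 1.7
   vertex 0.0 1.8 3.5
  endloop
 endfacet
 facet normal 0.290 -0.418 0.861
  outer loop
   vertex 2.9 3.4 3.3
   vertex 0.0 1.8 3.5
   vertex 3.9 0.8 1.7
  endloop
 endfacet
 facet normal -0.023 0.165 0.986
  outer loop
   vertex 2.9 3.4 3.3
   vertex 2.2 3.9 3.2
   vertex 0.0 1.8 3.5
  endloop
 endfacet
 facet normal -0.614 0.564 -0.552
  outer loop
   vertex 1.7 1.4 1.2
   vertex 0.0 1.8 3.5
   vertex 2.2 3.9 3.2
  endloop
 endfacet
 facet normal -0.782 0.150 -0.604
  outer loop
   vertex 1.7 1.4 1.2
   vertex 2.3 0.1 0.1
   vertex 0.0 1.8 3.5
  endloop
 endfacet
 facet normal 0.577 0.359 -0.734
  outer loop
   vertex 2.9 2.0 1.5
   vertex 3.9 0.8 1.7
   vertex 2.3 0.1 0.1
  endloop
 endfacet
 facet normal 0.731 0.539 -0.419
  outer loop
   vertex 2.9 2.0 1.5
   vertex 2.9 3.4 3.3
   vertex 3.9 0.8 1.7
  endloop
 endfacet
 facet normal 0.546 0.661 -0.514
  outer loop
   vertex 2.9 2.0 1.5
   vertex 2.2 3.9 3.2
   vertex 2.9 3.4 3.3
  endloop
 endfacet
 facet normal -0.127 0.635 -0.762
  outer loop
   vertex 2.9 2.0 1.5
   vertex 1.7 1.4 1.2
   vertex 2.2 3.9 3.2
  endloop
 endfacet
 facet normal -0.110 0.612 -0.783
  outer loop
   vertex 2.9 2.0 1.5
   vertex 2.3 0.1 0.1
   vertex 1.7 1.4 1.2
  endloop
 endfacet
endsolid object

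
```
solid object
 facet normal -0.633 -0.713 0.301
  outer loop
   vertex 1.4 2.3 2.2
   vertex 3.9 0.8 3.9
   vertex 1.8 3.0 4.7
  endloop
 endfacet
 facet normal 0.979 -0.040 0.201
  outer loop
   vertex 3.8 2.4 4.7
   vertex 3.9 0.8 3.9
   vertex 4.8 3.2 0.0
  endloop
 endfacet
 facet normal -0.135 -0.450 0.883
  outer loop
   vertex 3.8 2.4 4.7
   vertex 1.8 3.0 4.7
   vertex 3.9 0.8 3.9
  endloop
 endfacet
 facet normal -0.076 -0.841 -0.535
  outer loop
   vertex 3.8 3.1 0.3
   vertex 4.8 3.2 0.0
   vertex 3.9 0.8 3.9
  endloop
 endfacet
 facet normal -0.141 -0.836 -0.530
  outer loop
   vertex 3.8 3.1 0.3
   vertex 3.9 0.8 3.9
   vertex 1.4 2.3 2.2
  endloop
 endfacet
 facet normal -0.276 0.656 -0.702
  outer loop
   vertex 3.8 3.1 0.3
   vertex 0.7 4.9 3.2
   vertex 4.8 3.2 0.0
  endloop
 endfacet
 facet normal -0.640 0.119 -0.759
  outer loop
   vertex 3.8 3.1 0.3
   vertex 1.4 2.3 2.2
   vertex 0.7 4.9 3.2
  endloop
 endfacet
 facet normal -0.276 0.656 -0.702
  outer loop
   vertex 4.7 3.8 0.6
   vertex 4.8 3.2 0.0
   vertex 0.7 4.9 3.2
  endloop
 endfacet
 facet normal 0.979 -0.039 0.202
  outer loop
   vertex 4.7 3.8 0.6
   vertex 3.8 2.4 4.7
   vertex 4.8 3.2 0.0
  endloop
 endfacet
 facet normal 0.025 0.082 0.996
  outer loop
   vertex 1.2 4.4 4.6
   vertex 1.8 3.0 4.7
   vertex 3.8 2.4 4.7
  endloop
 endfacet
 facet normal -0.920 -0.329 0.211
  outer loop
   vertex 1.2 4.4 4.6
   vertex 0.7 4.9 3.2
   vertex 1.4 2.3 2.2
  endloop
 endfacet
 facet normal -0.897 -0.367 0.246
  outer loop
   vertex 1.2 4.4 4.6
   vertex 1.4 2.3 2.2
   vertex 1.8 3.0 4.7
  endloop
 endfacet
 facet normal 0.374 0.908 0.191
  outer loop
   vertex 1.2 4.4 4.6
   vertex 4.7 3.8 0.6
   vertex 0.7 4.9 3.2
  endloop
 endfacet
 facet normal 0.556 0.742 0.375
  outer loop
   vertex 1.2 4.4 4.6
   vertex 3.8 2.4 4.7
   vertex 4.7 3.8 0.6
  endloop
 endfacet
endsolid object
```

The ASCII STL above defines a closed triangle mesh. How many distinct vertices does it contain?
9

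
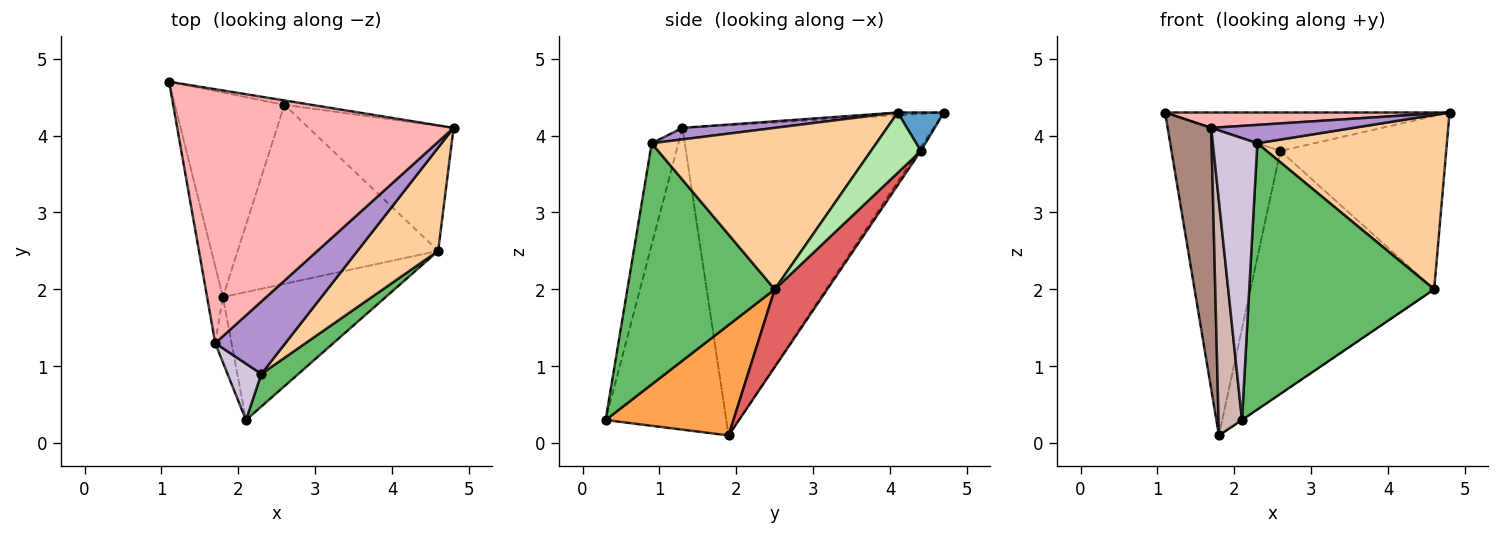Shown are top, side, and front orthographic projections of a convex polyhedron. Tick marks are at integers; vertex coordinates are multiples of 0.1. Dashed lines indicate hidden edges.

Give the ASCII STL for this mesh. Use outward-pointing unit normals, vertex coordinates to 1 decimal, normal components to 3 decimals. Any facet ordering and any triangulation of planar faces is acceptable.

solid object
 facet normal 0.159 0.981 -0.111
  outer loop
   vertex 2.6 4.4 3.8
   vertex 1.1 4.7 4.3
   vertex 4.8 4.1 4.3
  endloop
 endfacet
 facet normal -0.020 0.830 -0.557
  outer loop
   vertex 2.6 4.4 3.8
   vertex 1.8 1.9 0.1
   vertex 1.1 4.7 4.3
  endloop
 endfacet
 facet normal 0.561 0.002 -0.828
  outer loop
   vertex 4.6 2.5 2.0
   vertex 2.1 0.3 0.3
   vertex 1.8 1.9 0.1
  endloop
 endfacet
 facet normal 0.714 -0.602 0.357
  outer loop
   vertex 4.6 2.5 2.0
   vertex 4.8 4.1 4.3
   vertex 2.3 0.9 3.9
  endloop
 endfacet
 facet normal 0.620 -0.779 0.095
  outer loop
   vertex 4.6 2.5 2.0
   vertex 2.3 0.9 3.9
   vertex 2.1 0.3 0.3
  endloop
 endfacet
 facet normal 0.237 0.788 -0.569
  outer loop
   vertex 4.6 2.5 2.0
   vertex 2.6 4.4 3.8
   vertex 4.8 4.1 4.3
  endloop
 endfacet
 facet normal 0.224 0.784 -0.578
  outer loop
   vertex 4.6 2.5 2.0
   vertex 1.8 1.9 0.1
   vertex 2.6 4.4 3.8
  endloop
 endfacet
 facet normal -0.010 -0.060 0.998
  outer loop
   vertex 1.7 1.3 4.1
   vertex 4.8 4.1 4.3
   vertex 1.1 4.7 4.3
  endloop
 endfacet
 facet normal 0.157 -0.243 0.957
  outer loop
   vertex 1.7 1.3 4.1
   vertex 2.3 0.9 3.9
   vertex 4.8 4.1 4.3
  endloop
 endfacet
 facet normal -0.507 -0.845 0.169
  outer loop
   vertex 1.7 1.3 4.1
   vertex 2.1 0.3 0.3
   vertex 2.3 0.9 3.9
  endloop
 endfacet
 facet normal -0.984 -0.171 -0.050
  outer loop
   vertex 1.7 1.3 4.1
   vertex 1.1 4.7 4.3
   vertex 1.8 1.9 0.1
  endloop
 endfacet
 facet normal -0.980 -0.190 -0.053
  outer loop
   vertex 1.7 1.3 4.1
   vertex 1.8 1.9 0.1
   vertex 2.1 0.3 0.3
  endloop
 endfacet
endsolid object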